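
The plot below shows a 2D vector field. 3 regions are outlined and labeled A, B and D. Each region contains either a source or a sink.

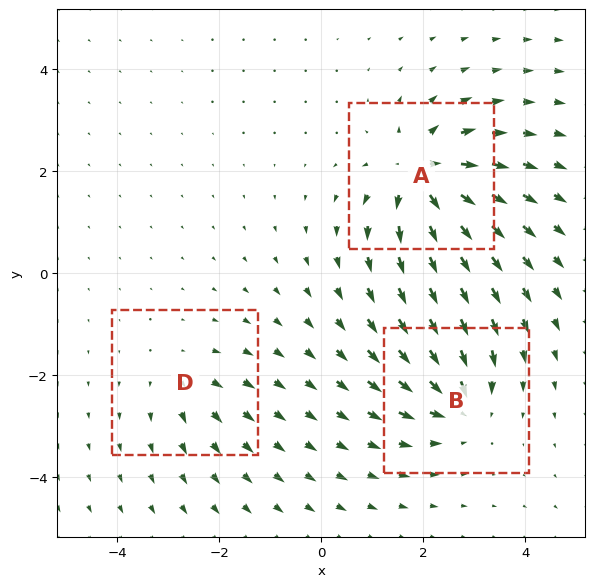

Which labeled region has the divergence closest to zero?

D

Divergence at each region's feature centre — A: about +6, B: about -4, D: about +2. Region D is closest to zero.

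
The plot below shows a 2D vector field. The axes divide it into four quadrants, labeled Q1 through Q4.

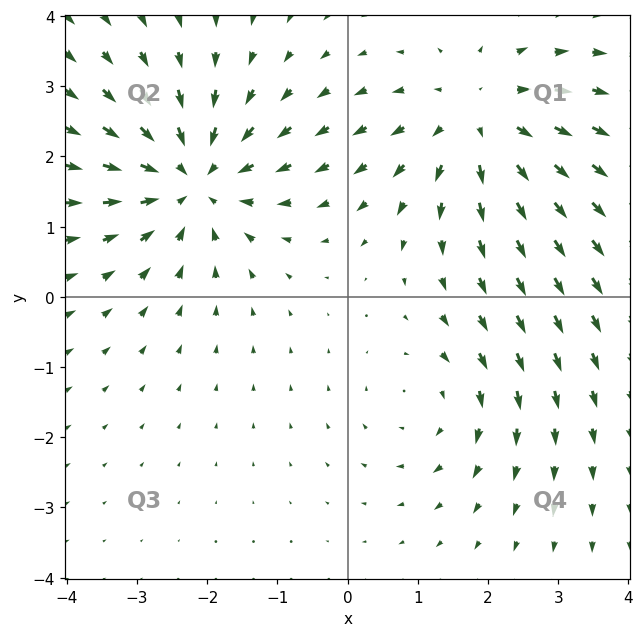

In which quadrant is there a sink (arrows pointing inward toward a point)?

Q2

The sink sits at approximately (-2.2, 1.7), which lies in quadrant Q2. The divergence there is about -5, negative as expected for a sink.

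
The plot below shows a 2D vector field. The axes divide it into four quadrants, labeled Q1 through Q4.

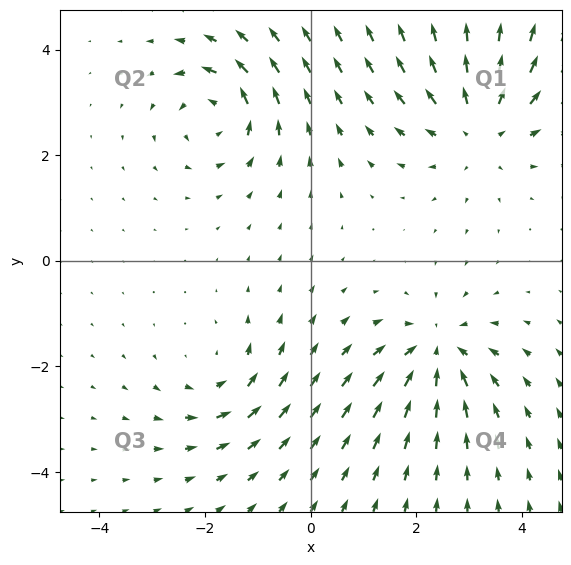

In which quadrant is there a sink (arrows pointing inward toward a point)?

The sink sits at approximately (2.4, -1.7), which lies in quadrant Q4. The divergence there is about -5, negative as expected for a sink.

Q4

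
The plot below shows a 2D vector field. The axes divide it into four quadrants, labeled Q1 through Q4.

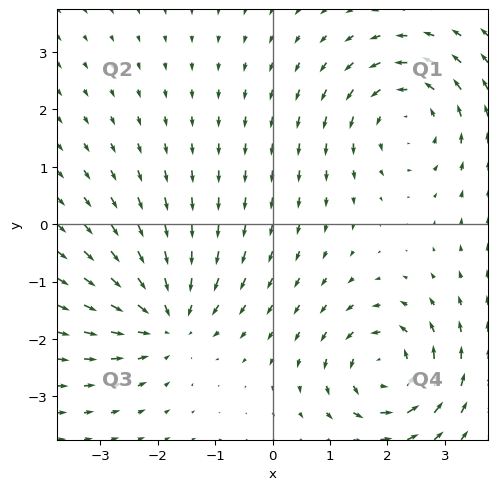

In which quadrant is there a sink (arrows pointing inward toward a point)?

Q3

The sink sits at approximately (-1.8, -1.7), which lies in quadrant Q3. The divergence there is about -3, negative as expected for a sink.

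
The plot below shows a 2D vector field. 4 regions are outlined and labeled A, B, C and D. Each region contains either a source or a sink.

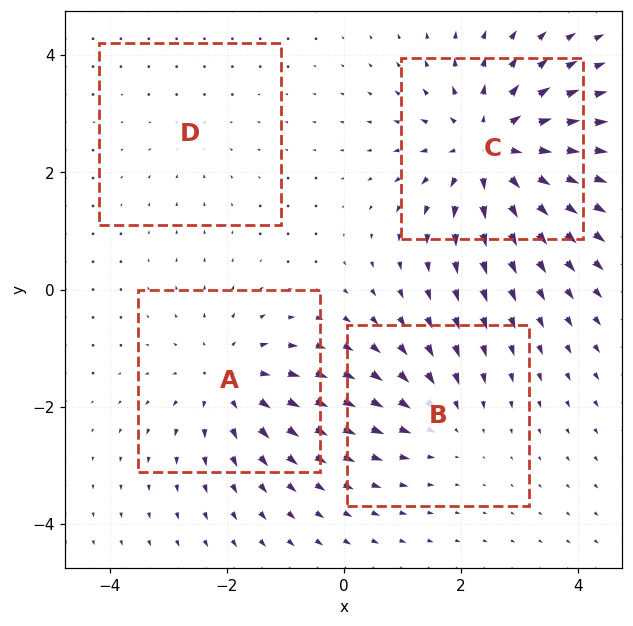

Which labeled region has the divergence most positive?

Divergence at each region's feature centre — A: about +4, B: about -3, C: about +7, D: about -2. Region C is most positive.

C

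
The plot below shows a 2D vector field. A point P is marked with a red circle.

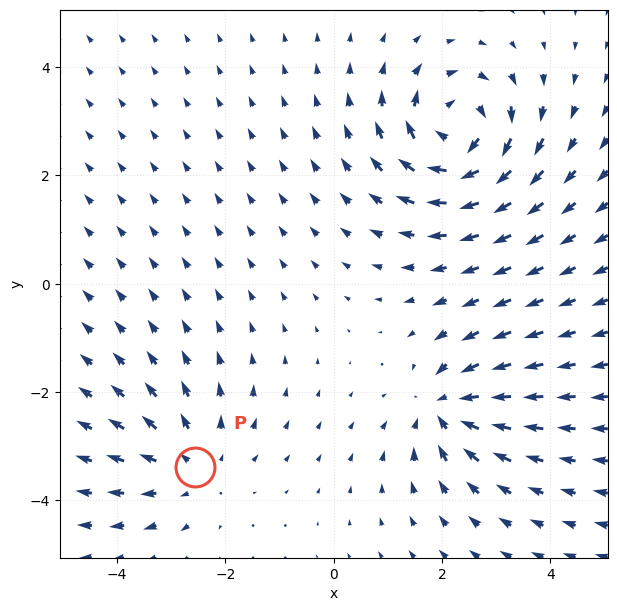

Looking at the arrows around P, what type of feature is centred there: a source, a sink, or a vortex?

At P (-2.6, -3.4) the arrows spread outward. Divergence about +3, curl ≈0 — positive divergence with near-zero curl is a source.

source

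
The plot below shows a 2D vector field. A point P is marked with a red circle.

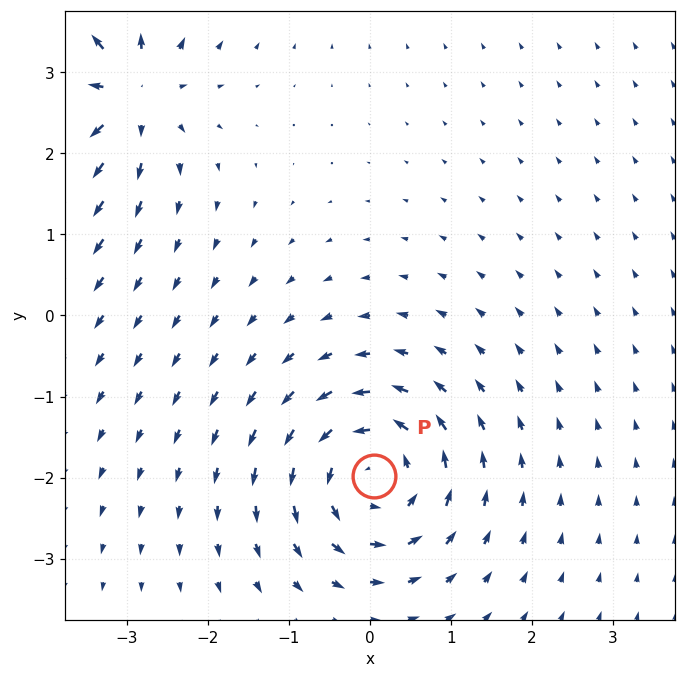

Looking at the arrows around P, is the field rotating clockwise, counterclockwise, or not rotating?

counterclockwise

Near P at (0.0, -2.0) the arrows circulate counterclockwise. The curl (z-component) there is about +6; positive curl means counterclockwise rotation.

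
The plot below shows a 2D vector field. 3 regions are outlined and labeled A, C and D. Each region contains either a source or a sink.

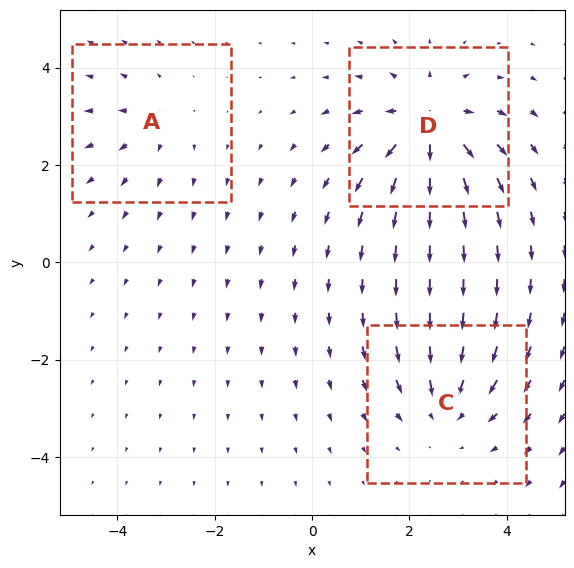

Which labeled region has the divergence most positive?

Divergence at each region's feature centre — A: about +2, C: about -3, D: about +5. Region D is most positive.

D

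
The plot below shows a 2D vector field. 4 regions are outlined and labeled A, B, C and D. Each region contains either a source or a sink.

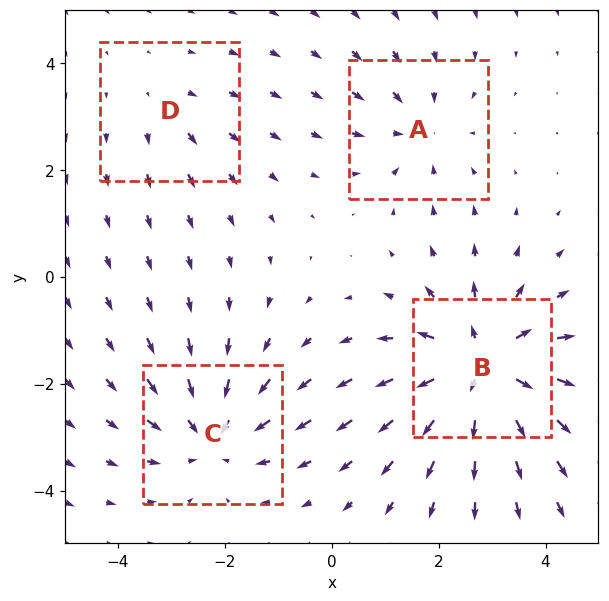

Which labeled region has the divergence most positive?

Divergence at each region's feature centre — A: about -3, B: about +6, C: about -4, D: about +2. Region B is most positive.

B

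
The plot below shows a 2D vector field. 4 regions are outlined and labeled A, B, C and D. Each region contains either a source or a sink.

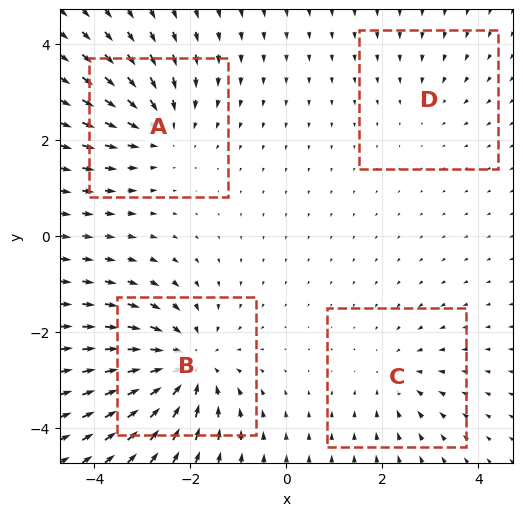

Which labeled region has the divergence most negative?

Divergence at each region's feature centre — A: about -4, B: about -6, C: about -3, D: about -2. Region B is most negative.

B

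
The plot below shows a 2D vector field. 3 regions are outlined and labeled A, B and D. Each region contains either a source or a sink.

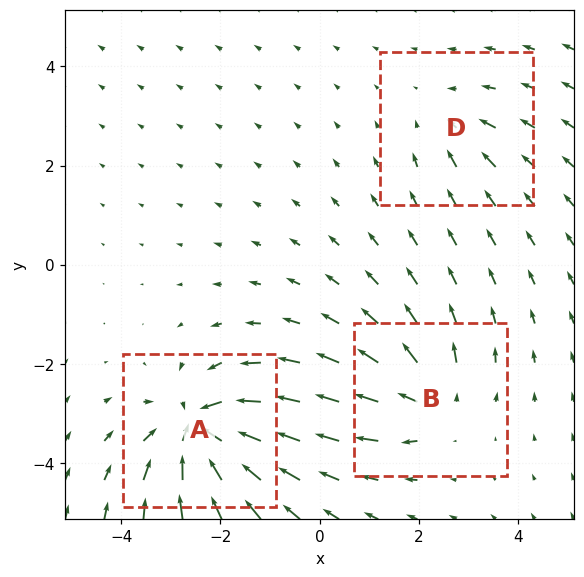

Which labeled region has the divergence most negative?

A

Divergence at each region's feature centre — A: about -6, B: about +4, D: about -2. Region A is most negative.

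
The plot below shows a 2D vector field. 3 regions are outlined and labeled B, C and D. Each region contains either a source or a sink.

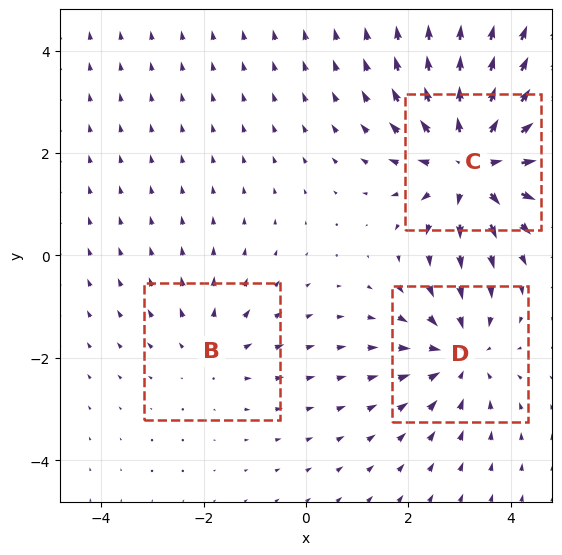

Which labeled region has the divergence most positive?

C

Divergence at each region's feature centre — B: about +2, C: about +4, D: about -3. Region C is most positive.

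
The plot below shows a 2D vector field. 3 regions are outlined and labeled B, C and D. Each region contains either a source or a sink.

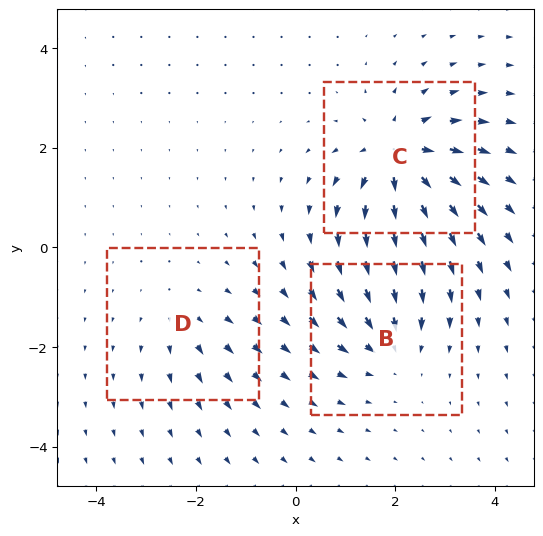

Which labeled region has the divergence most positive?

C

Divergence at each region's feature centre — B: about -4, C: about +6, D: about +2. Region C is most positive.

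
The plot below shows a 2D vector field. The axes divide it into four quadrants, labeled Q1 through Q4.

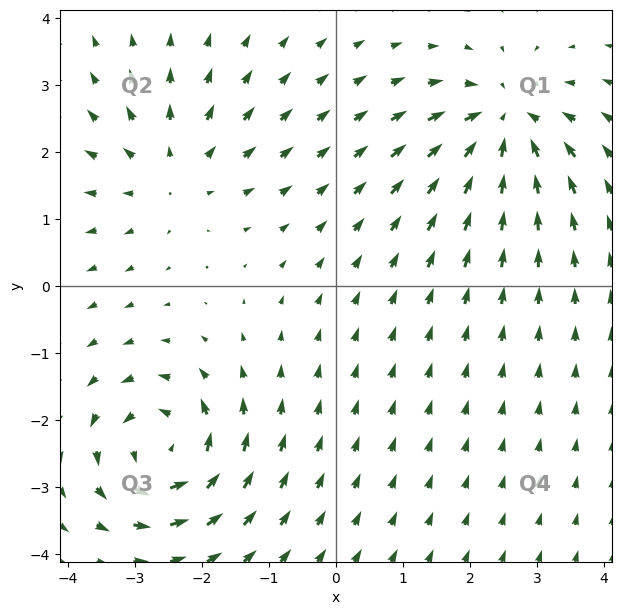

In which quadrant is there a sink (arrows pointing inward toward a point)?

Q1

The sink sits at approximately (2.5, 2.4), which lies in quadrant Q1. The divergence there is about -6, negative as expected for a sink.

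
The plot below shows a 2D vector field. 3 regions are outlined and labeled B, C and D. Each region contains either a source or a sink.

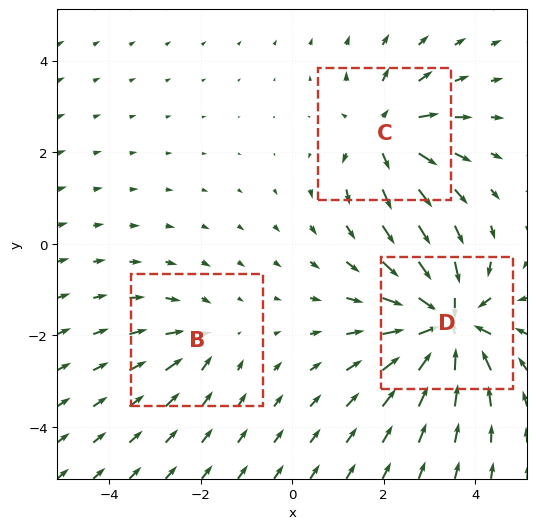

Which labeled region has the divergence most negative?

D

Divergence at each region's feature centre — B: about -2, C: about +4, D: about -6. Region D is most negative.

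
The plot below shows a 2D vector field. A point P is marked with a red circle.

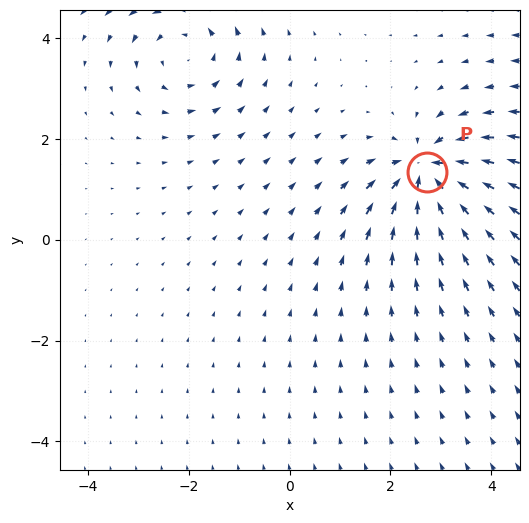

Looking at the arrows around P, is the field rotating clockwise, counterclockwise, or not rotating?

Near P at (2.7, 1.3) the arrows show no circulation. The curl there is ≈0.

not rotating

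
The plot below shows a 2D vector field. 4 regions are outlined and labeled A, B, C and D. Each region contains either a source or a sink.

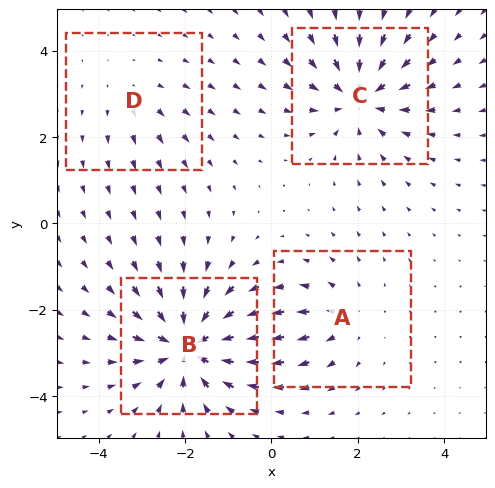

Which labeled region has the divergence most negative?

Divergence at each region's feature centre — A: about +3, B: about -6, C: about -5, D: about +2. Region B is most negative.

B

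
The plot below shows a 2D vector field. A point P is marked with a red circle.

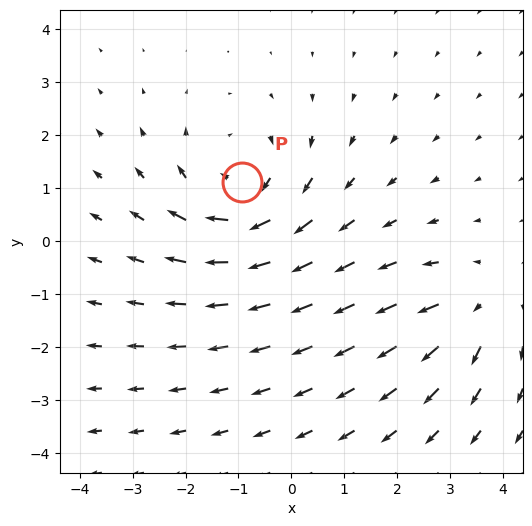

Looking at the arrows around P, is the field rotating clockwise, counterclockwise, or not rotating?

Near P at (-0.9, 1.1) the arrows circulate clockwise. The curl (z-component) there is about -4; negative curl means clockwise rotation.

clockwise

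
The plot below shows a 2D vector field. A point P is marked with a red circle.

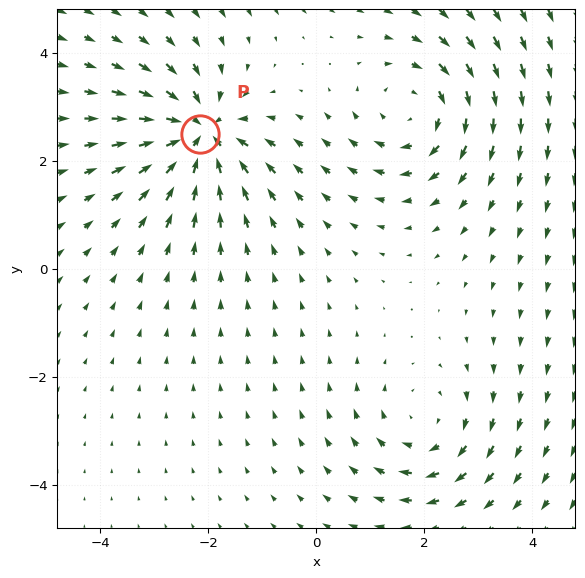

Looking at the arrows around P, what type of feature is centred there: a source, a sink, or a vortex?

At P (-2.2, 2.5) the arrows converge inward. Divergence about -6, curl ≈0 — negative divergence with near-zero curl is a sink.

sink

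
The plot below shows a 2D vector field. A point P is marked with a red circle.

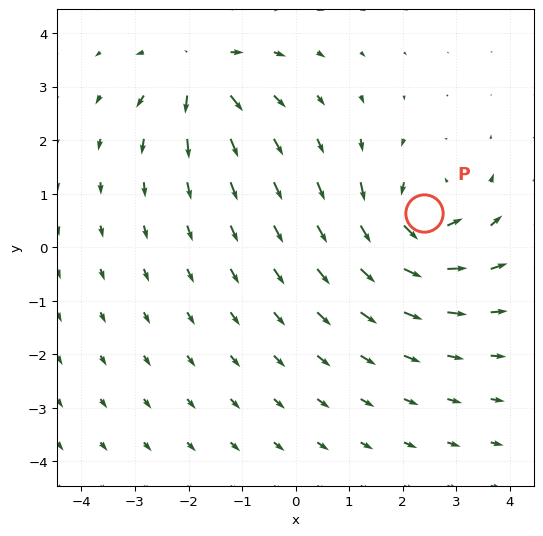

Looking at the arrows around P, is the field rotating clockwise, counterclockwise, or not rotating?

Near P at (2.4, 0.6) the arrows circulate counterclockwise. The curl (z-component) there is about +4; positive curl means counterclockwise rotation.

counterclockwise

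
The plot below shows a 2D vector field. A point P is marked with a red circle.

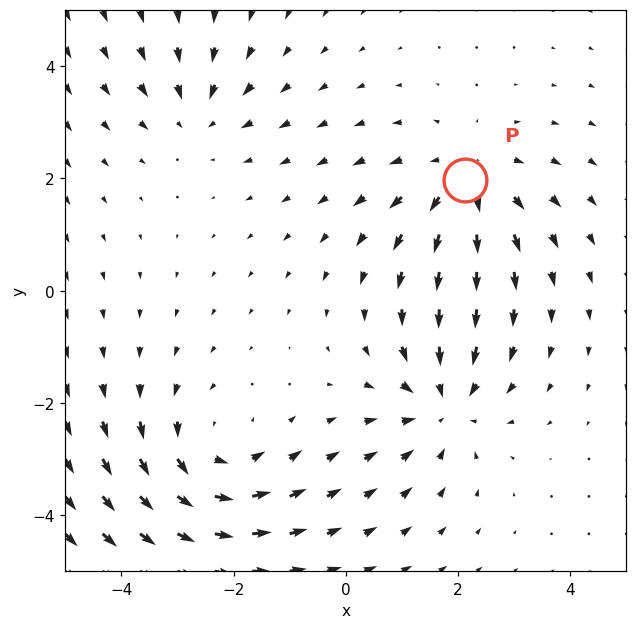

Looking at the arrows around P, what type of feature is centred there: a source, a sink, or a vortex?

At P (2.1, 2.0) the arrows spread outward. Divergence about +4, curl ≈0 — positive divergence with near-zero curl is a source.

source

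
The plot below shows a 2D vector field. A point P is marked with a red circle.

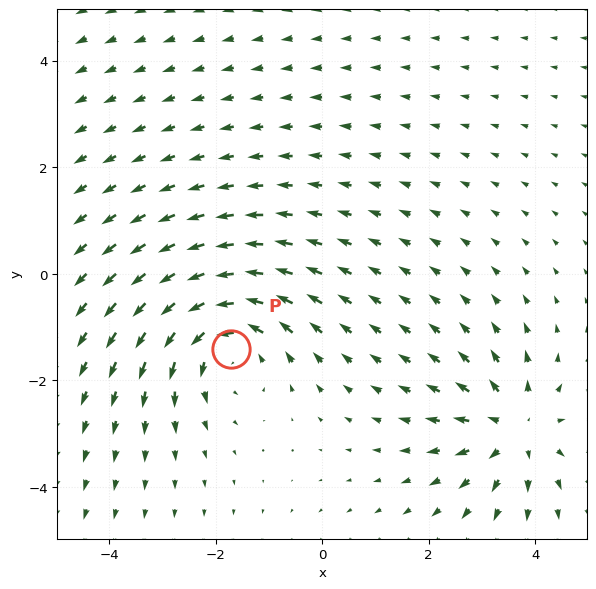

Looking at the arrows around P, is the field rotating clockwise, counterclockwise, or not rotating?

Near P at (-1.7, -1.4) the arrows circulate counterclockwise. The curl (z-component) there is about +3; positive curl means counterclockwise rotation.

counterclockwise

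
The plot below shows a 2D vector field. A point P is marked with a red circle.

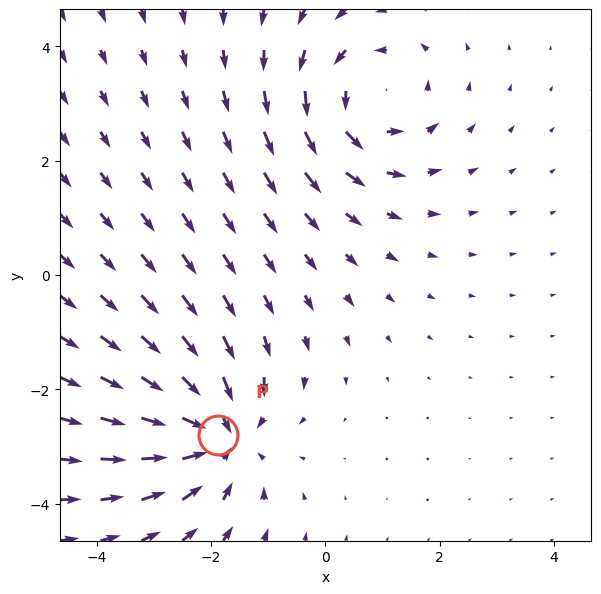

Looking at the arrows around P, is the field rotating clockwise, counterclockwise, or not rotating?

not rotating

Near P at (-1.9, -2.8) the arrows show no circulation. The curl there is ≈0.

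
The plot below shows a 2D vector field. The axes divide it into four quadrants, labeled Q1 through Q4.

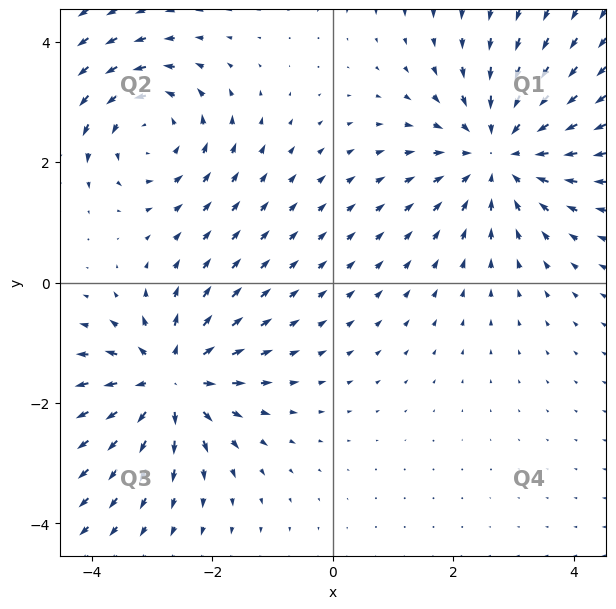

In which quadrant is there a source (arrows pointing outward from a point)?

Q3

The source sits at approximately (-2.7, -1.6), which lies in quadrant Q3. The divergence there is about +5, positive as expected for a source.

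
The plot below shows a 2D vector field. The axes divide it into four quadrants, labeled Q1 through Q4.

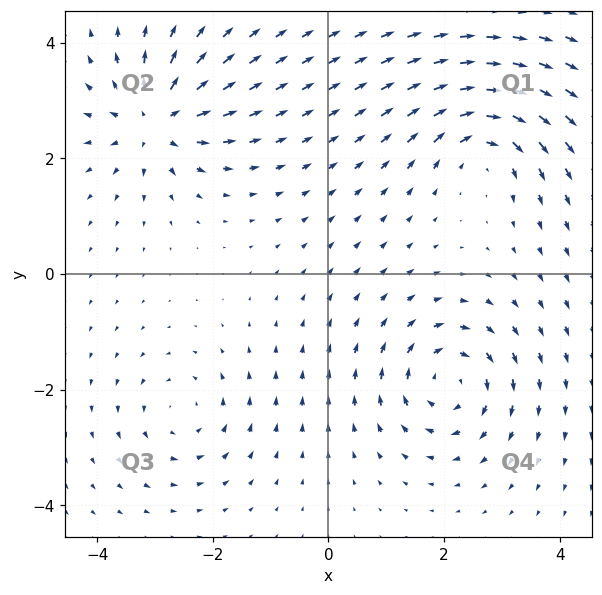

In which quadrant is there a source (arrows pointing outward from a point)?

Q2

The source sits at approximately (-3.0, 2.6), which lies in quadrant Q2. The divergence there is about +7, positive as expected for a source.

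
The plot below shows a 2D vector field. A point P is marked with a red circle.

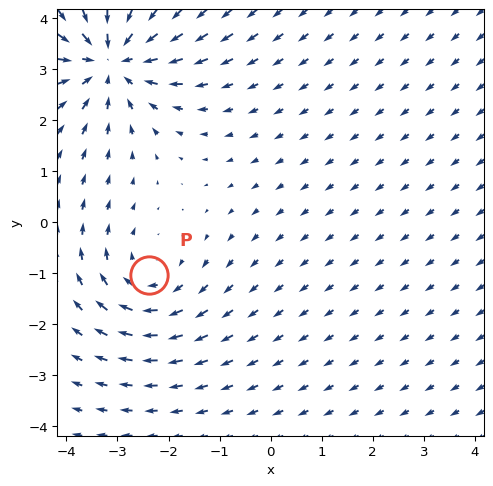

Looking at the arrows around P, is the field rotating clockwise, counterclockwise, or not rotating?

Near P at (-2.4, -1.0) the arrows circulate clockwise. The curl (z-component) there is about -2; negative curl means clockwise rotation.

clockwise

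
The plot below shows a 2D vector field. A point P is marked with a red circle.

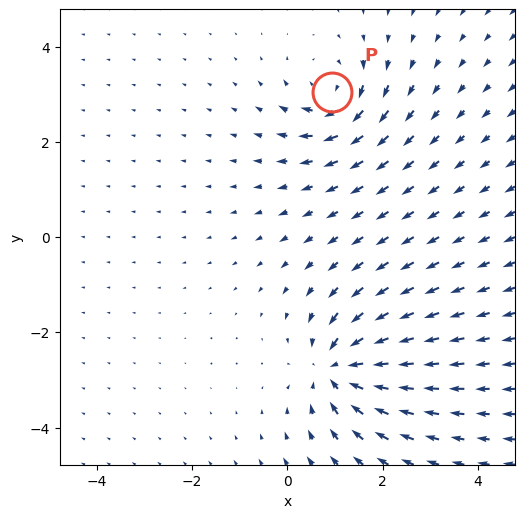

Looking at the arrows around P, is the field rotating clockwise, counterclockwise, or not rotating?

clockwise

Near P at (0.9, 3.0) the arrows circulate clockwise. The curl (z-component) there is about -4; negative curl means clockwise rotation.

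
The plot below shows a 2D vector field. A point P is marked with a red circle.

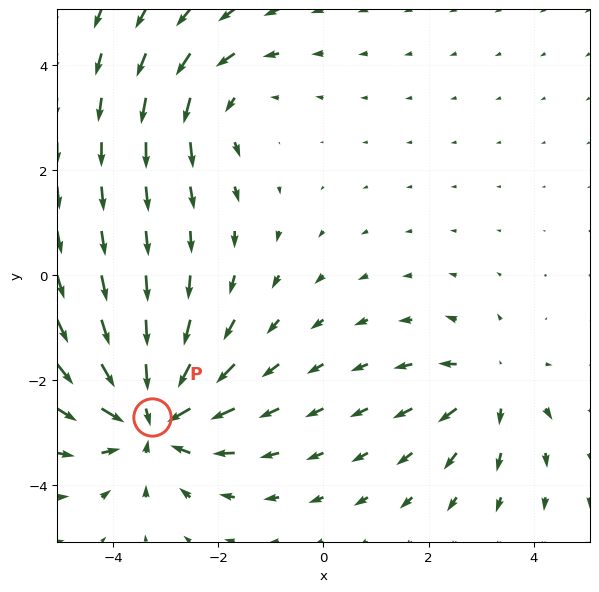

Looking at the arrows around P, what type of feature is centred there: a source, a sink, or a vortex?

At P (-3.3, -2.7) the arrows converge inward. Divergence about -5, curl ≈0 — negative divergence with near-zero curl is a sink.

sink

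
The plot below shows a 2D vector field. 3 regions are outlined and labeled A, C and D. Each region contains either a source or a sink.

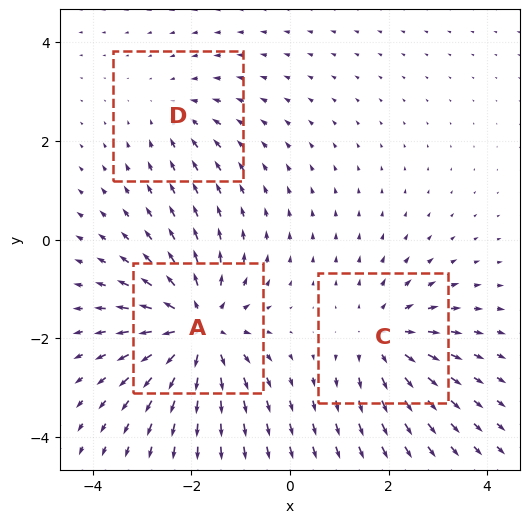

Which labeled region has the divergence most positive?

Divergence at each region's feature centre — A: about +5, C: about +3, D: about -2. Region A is most positive.

A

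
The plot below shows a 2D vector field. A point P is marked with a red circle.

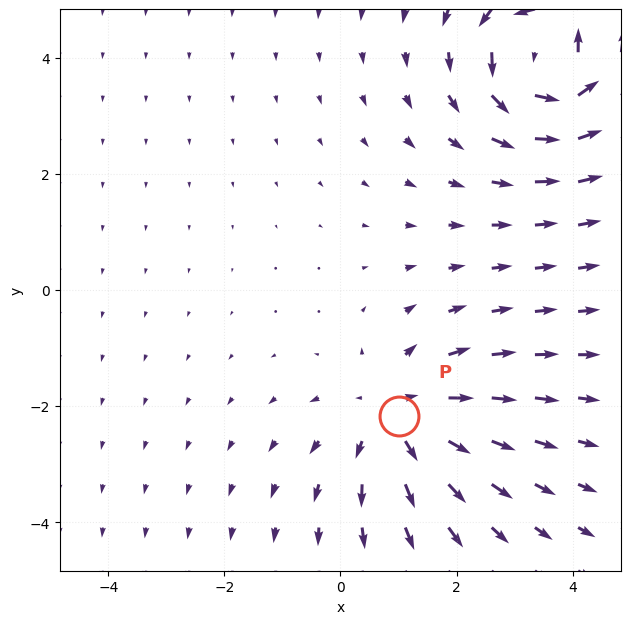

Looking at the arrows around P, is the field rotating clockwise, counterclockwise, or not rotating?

Near P at (1.0, -2.2) the arrows show no circulation. The curl there is ≈0.

not rotating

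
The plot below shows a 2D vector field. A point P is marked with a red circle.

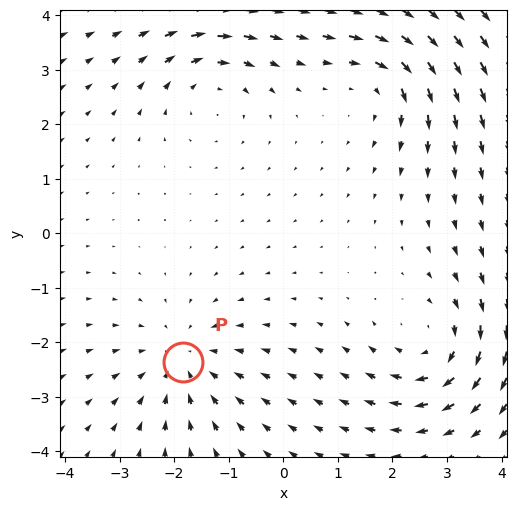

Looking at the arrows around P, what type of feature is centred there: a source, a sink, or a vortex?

sink

At P (-1.8, -2.4) the arrows converge inward. Divergence about -3, curl ≈0 — negative divergence with near-zero curl is a sink.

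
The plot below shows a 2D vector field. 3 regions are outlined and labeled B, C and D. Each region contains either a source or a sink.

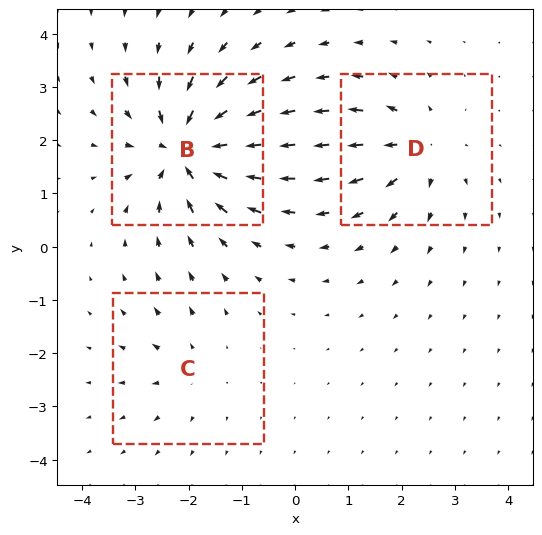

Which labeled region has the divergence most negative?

B

Divergence at each region's feature centre — B: about -6, C: about +2, D: about +4. Region B is most negative.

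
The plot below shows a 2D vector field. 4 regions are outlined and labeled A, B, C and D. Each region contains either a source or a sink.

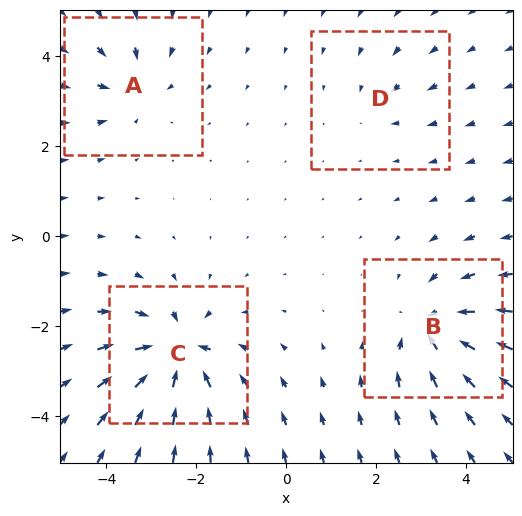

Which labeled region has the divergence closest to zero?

Divergence at each region's feature centre — A: about -4, B: about -6, C: about -8, D: about -2. Region D is closest to zero.

D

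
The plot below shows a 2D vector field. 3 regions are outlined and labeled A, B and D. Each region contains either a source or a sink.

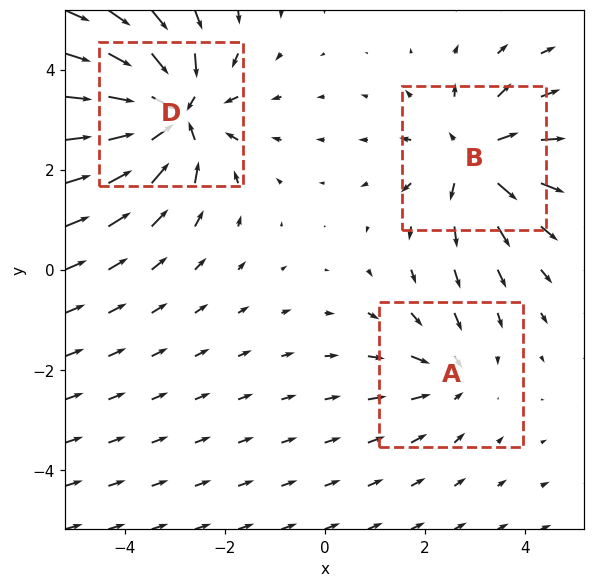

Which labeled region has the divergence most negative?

Divergence at each region's feature centre — A: about -2, B: about +3, D: about -5. Region D is most negative.

D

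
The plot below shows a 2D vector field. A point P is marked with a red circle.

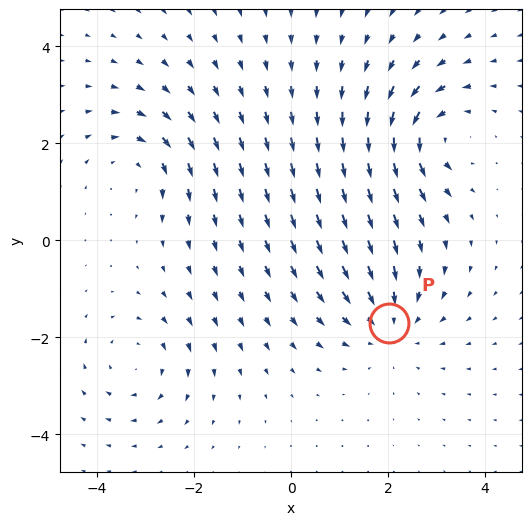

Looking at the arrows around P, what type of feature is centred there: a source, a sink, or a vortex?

At P (2.0, -1.7) the arrows converge inward. Divergence about -4, curl ≈0 — negative divergence with near-zero curl is a sink.

sink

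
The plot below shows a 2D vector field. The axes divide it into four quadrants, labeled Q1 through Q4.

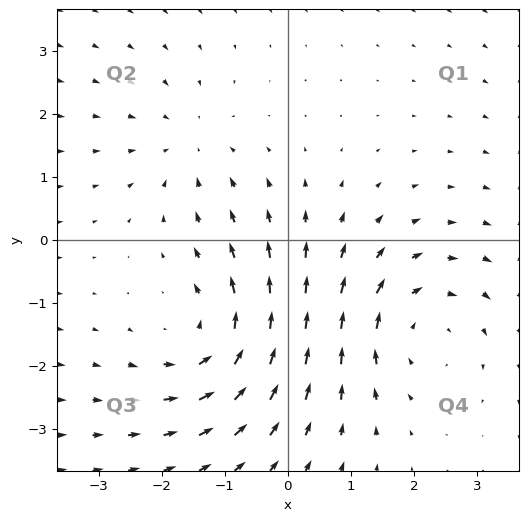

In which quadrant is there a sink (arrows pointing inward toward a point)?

Q2

The sink sits at approximately (-1.6, 1.5), which lies in quadrant Q2. The divergence there is about -3, negative as expected for a sink.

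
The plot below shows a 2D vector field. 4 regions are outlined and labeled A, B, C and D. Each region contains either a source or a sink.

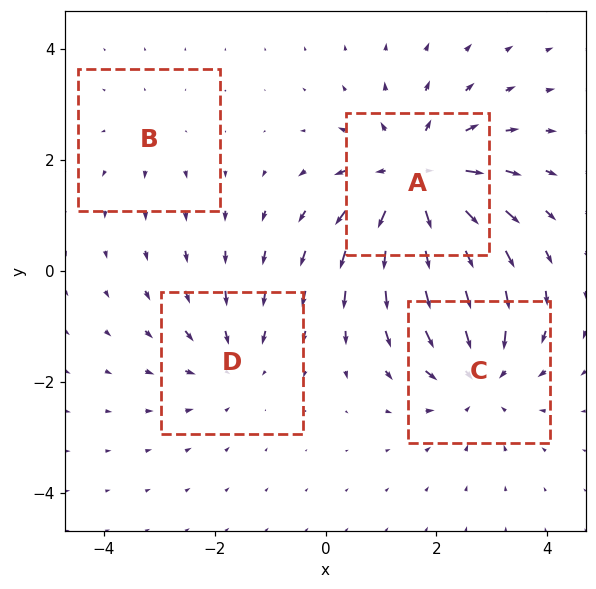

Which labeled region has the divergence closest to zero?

Divergence at each region's feature centre — A: about +6, B: about +2, C: about -5, D: about -3. Region B is closest to zero.

B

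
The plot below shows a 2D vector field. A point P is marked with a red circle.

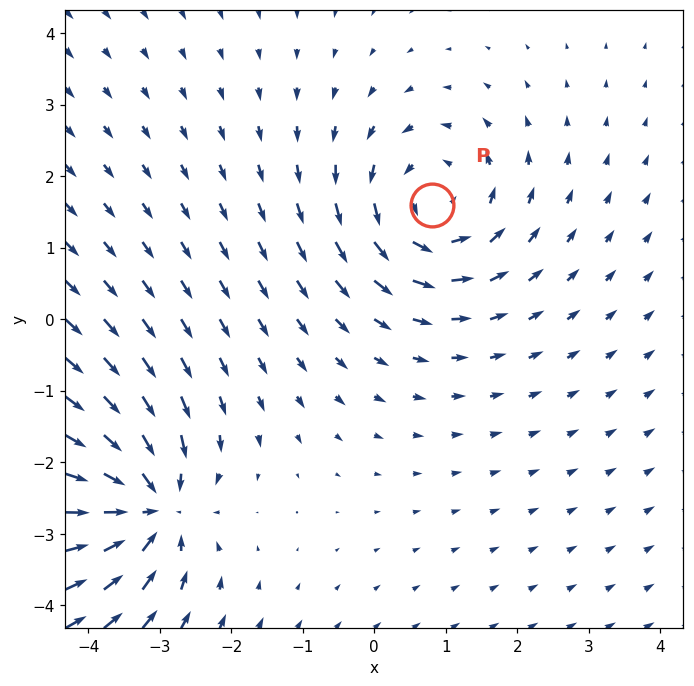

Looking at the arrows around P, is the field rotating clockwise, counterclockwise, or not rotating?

Near P at (0.8, 1.6) the arrows circulate counterclockwise. The curl (z-component) there is about +4; positive curl means counterclockwise rotation.

counterclockwise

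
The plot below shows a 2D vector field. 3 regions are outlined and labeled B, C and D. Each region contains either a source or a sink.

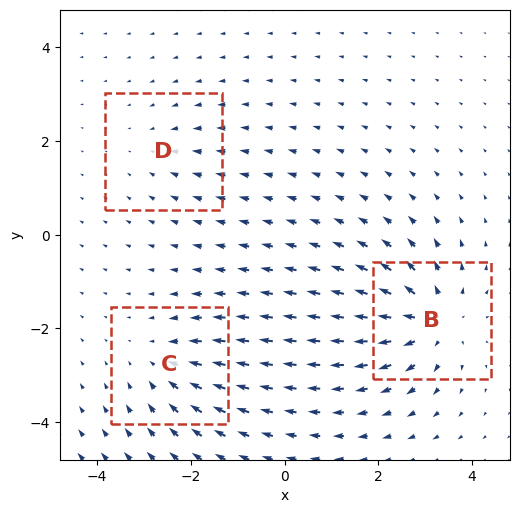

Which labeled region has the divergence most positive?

B

Divergence at each region's feature centre — B: about +5, C: about -3, D: about -2. Region B is most positive.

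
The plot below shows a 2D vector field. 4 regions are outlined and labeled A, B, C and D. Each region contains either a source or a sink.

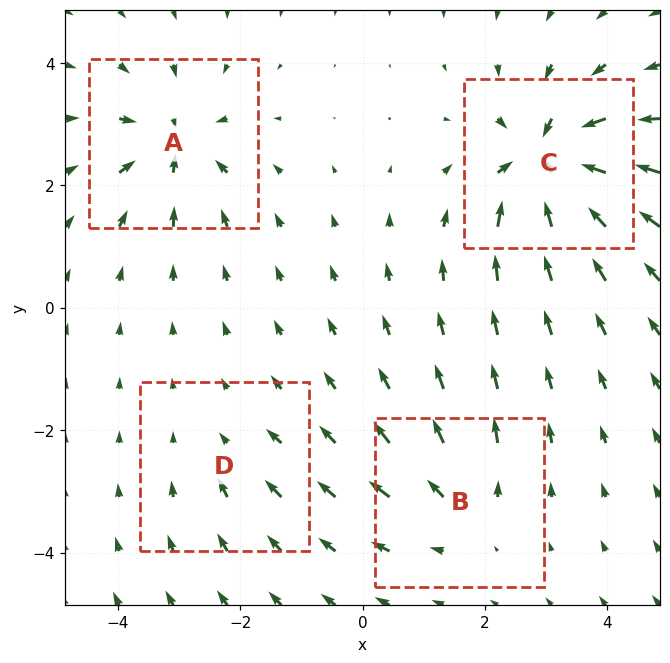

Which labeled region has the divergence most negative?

Divergence at each region's feature centre — A: about -6, B: about +4, C: about -9, D: about -2. Region C is most negative.

C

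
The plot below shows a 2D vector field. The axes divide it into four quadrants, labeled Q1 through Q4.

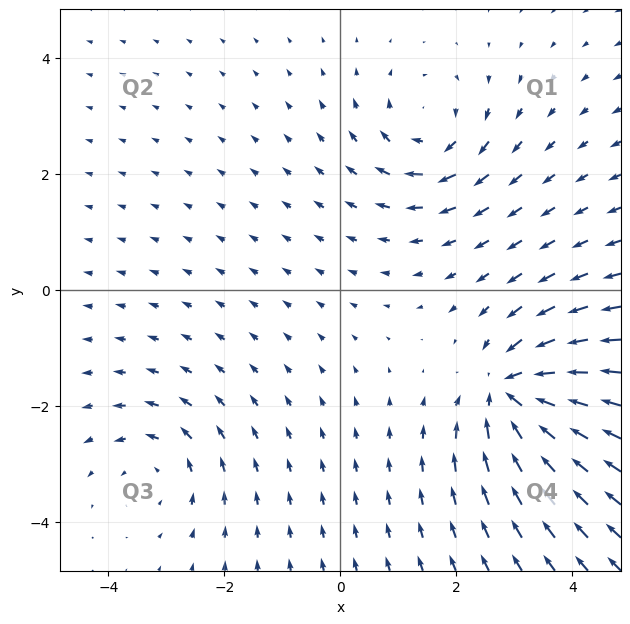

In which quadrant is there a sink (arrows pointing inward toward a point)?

Q4

The sink sits at approximately (3.0, -1.8), which lies in quadrant Q4. The divergence there is about -6, negative as expected for a sink.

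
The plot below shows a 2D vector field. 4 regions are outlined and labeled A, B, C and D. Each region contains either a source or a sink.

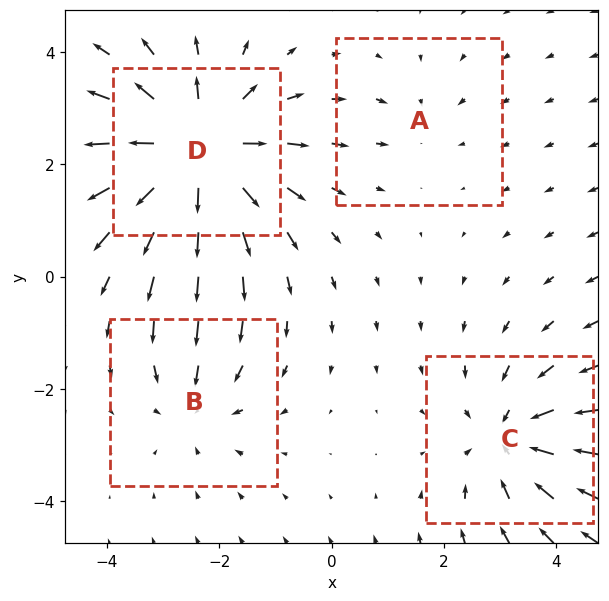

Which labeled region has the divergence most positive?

D

Divergence at each region's feature centre — A: about -2, B: about -3, C: about -4, D: about +7. Region D is most positive.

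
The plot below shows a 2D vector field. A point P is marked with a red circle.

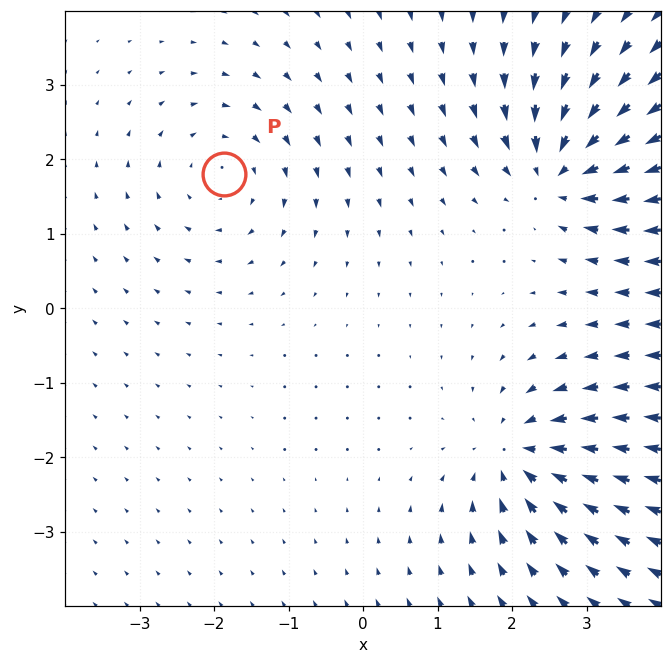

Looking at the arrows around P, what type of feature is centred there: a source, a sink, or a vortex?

At P (-1.9, 1.8) the arrows circulate clockwise. Divergence ≈0, curl about -3 — near-zero divergence with nonzero curl is a vortex.

vortex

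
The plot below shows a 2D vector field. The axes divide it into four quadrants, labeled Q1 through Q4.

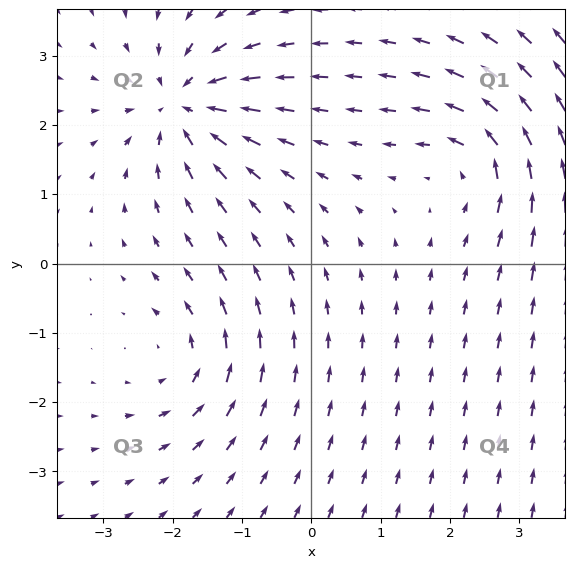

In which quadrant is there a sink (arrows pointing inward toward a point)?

Q2

The sink sits at approximately (-1.9, 2.3), which lies in quadrant Q2. The divergence there is about -7, negative as expected for a sink.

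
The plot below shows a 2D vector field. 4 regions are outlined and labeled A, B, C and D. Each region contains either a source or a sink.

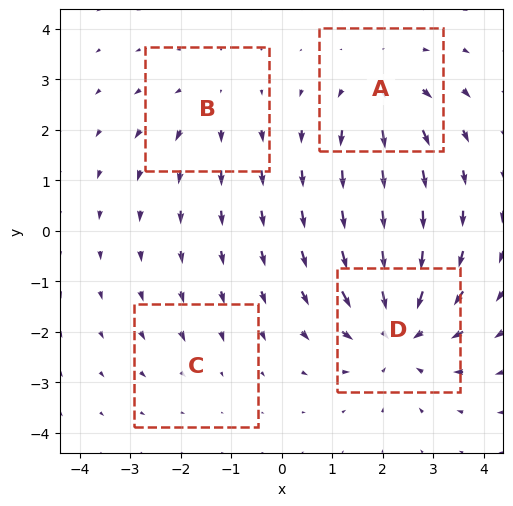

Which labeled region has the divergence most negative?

D

Divergence at each region's feature centre — A: about +4, B: about +3, C: about -2, D: about -6. Region D is most negative.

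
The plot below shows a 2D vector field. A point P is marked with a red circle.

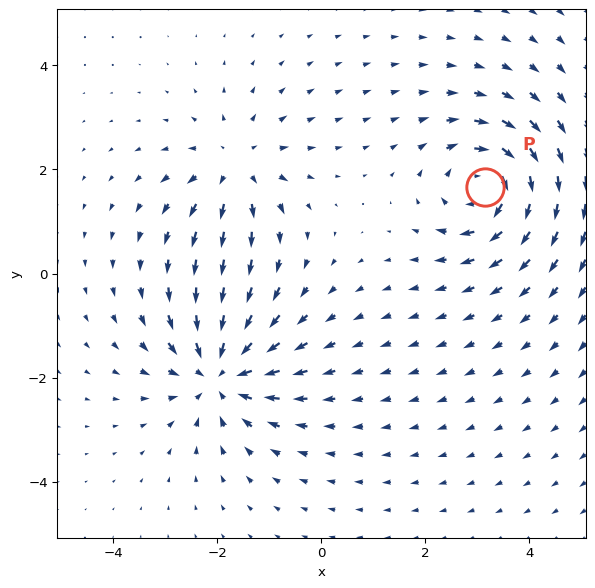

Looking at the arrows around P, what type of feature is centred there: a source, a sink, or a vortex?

At P (3.1, 1.7) the arrows circulate clockwise. Divergence ≈0, curl about -5 — near-zero divergence with nonzero curl is a vortex.

vortex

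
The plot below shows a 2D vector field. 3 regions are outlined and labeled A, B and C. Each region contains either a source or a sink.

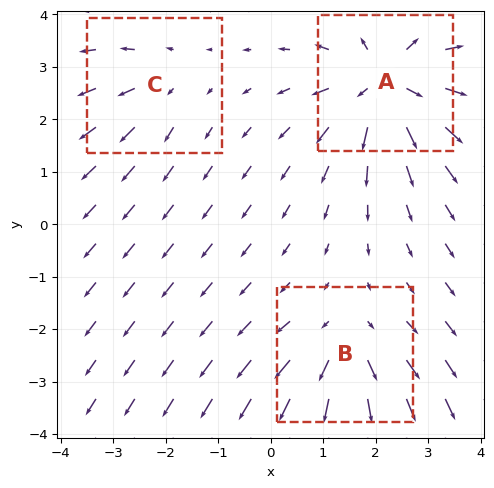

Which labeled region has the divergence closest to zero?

C

Divergence at each region's feature centre — A: about +5, B: about +3, C: about +2. Region C is closest to zero.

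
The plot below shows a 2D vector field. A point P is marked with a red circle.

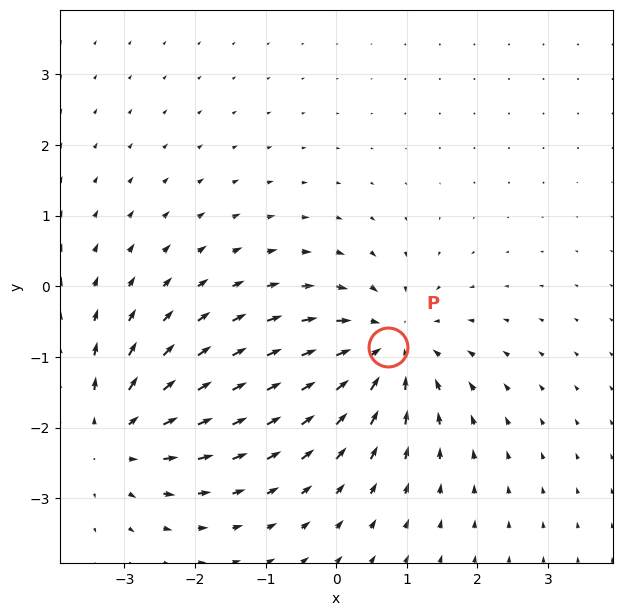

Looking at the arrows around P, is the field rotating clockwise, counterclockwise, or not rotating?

Near P at (0.7, -0.9) the arrows show no circulation. The curl there is ≈0.

not rotating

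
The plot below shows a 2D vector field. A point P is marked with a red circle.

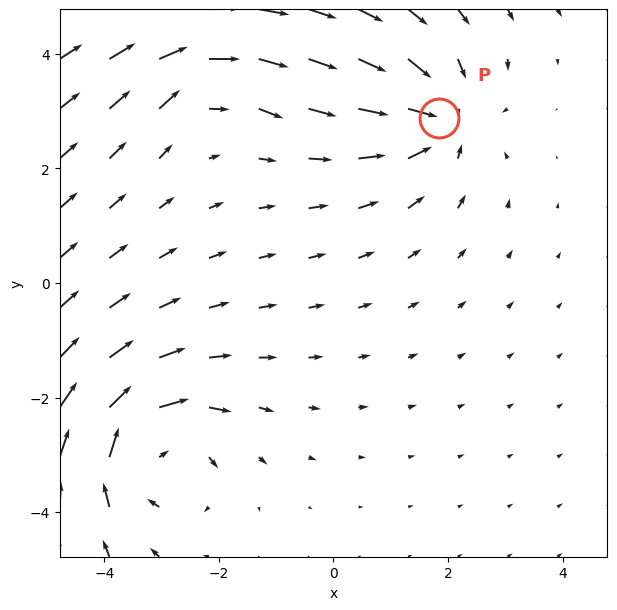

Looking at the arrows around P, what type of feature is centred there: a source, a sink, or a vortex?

sink

At P (1.8, 2.9) the arrows converge inward. Divergence about -5, curl ≈0 — negative divergence with near-zero curl is a sink.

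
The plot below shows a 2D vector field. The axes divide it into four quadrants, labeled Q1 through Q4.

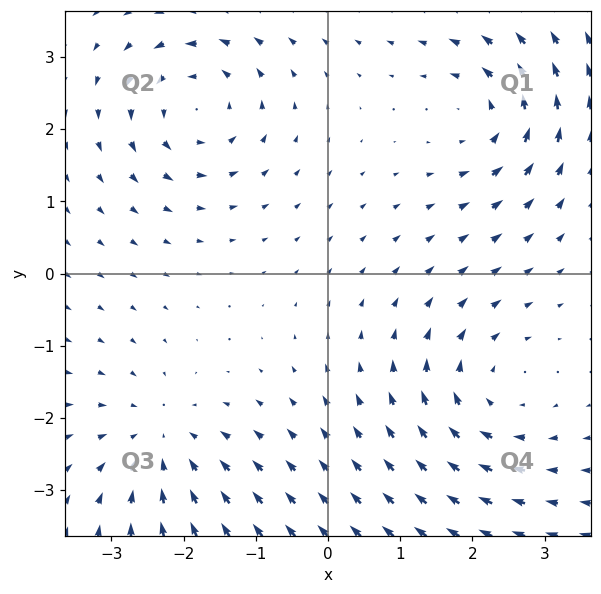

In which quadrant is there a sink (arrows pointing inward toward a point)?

The sink sits at approximately (-2.3, -2.3), which lies in quadrant Q3. The divergence there is about -3, negative as expected for a sink.

Q3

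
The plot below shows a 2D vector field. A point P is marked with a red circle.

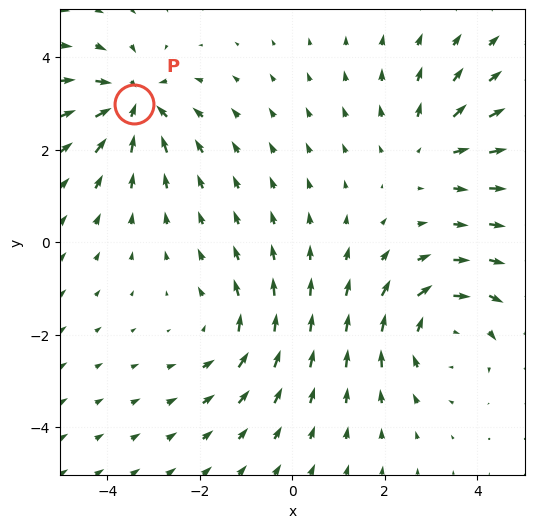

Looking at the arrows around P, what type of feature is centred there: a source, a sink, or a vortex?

At P (-3.4, 3.0) the arrows converge inward. Divergence about -4, curl ≈0 — negative divergence with near-zero curl is a sink.

sink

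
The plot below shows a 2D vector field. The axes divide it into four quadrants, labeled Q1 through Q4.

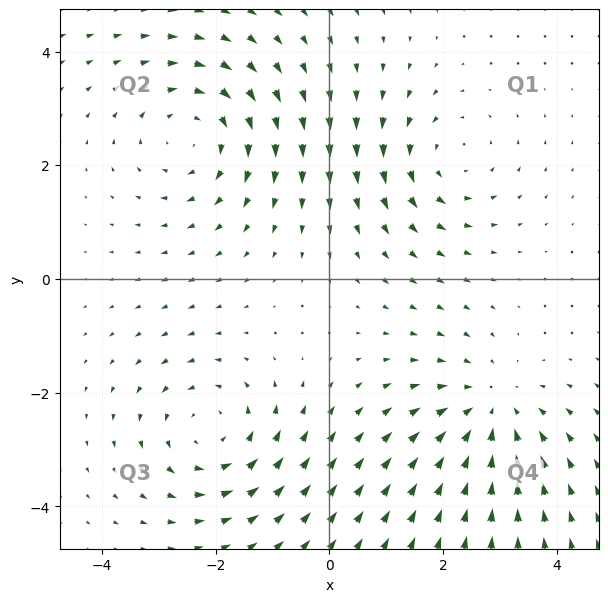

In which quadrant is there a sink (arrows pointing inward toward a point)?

The sink sits at approximately (2.8, -2.3), which lies in quadrant Q4. The divergence there is about -4, negative as expected for a sink.

Q4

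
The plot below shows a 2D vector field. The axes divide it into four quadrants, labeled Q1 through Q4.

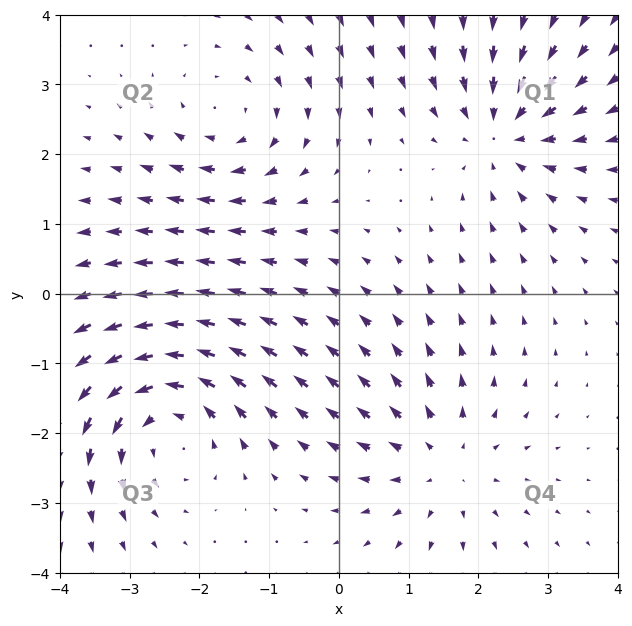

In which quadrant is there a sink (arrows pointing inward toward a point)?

Q1

The sink sits at approximately (2.4, 2.3), which lies in quadrant Q1. The divergence there is about -4, negative as expected for a sink.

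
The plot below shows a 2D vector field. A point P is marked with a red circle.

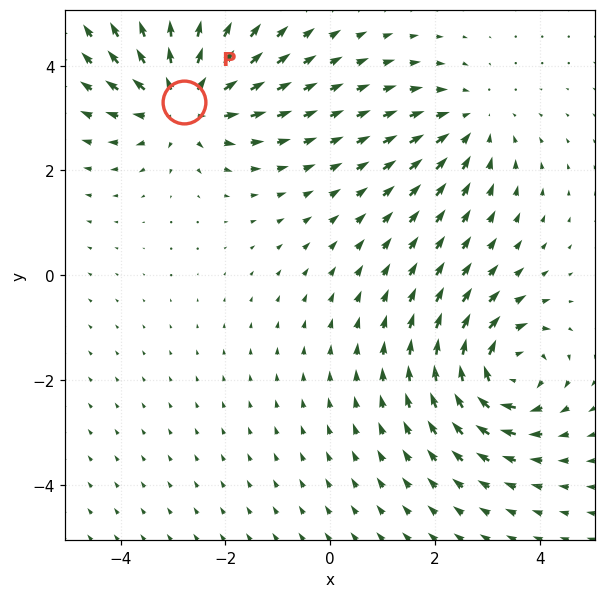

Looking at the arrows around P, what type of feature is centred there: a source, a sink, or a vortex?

At P (-2.8, 3.3) the arrows spread outward. Divergence about +5, curl ≈0 — positive divergence with near-zero curl is a source.

source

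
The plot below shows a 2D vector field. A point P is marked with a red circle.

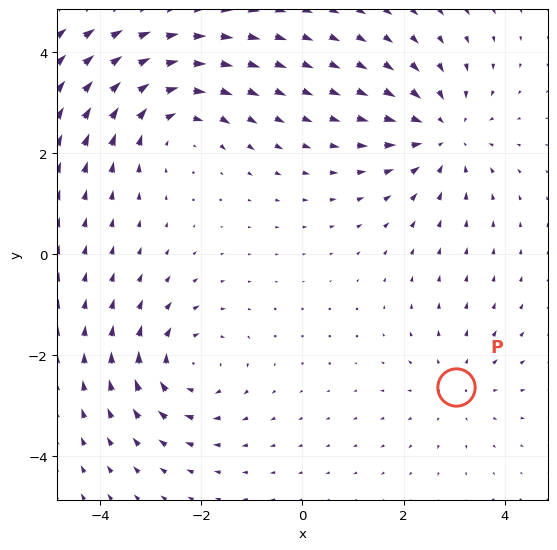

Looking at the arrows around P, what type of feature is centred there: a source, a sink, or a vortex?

At P (3.0, -2.6) the arrows spread outward. Divergence about +2, curl ≈0 — positive divergence with near-zero curl is a source.

source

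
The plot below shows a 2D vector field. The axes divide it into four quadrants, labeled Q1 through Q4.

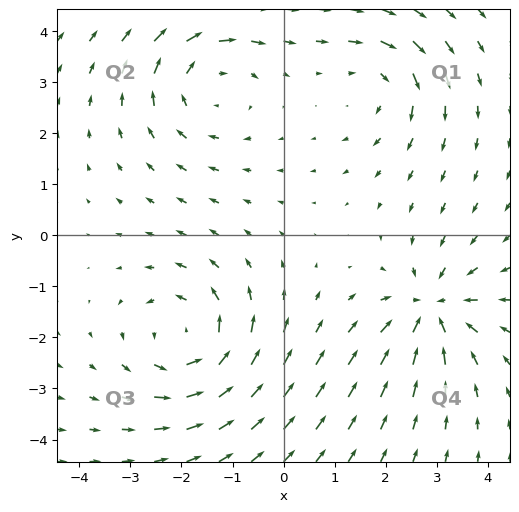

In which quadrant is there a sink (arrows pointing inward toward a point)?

The sink sits at approximately (2.9, -1.4), which lies in quadrant Q4. The divergence there is about -4, negative as expected for a sink.

Q4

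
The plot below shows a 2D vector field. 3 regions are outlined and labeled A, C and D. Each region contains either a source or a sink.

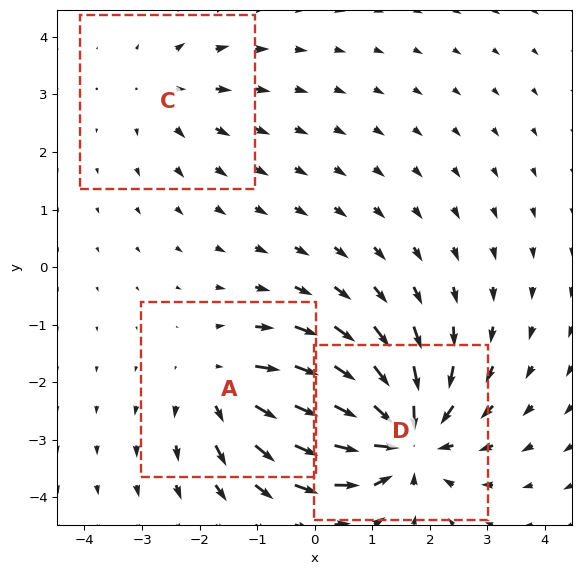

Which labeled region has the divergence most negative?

D

Divergence at each region's feature centre — A: about +3, C: about +2, D: about -6. Region D is most negative.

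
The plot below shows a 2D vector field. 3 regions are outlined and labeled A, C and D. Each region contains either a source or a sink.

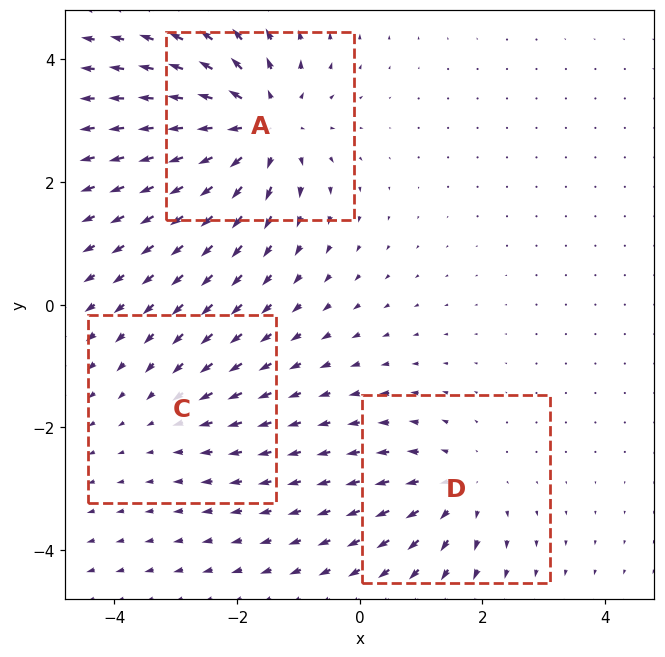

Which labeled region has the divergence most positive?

Divergence at each region's feature centre — A: about +5, C: about -2, D: about +3. Region A is most positive.

A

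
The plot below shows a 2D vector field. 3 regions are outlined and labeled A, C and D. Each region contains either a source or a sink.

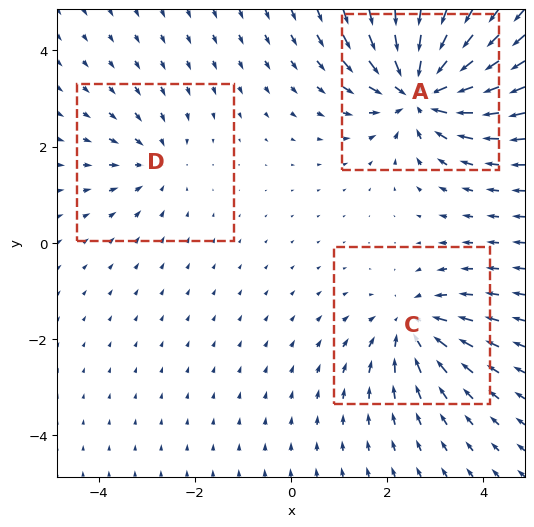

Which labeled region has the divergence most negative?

A

Divergence at each region's feature centre — A: about -6, C: about -3, D: about -2. Region A is most negative.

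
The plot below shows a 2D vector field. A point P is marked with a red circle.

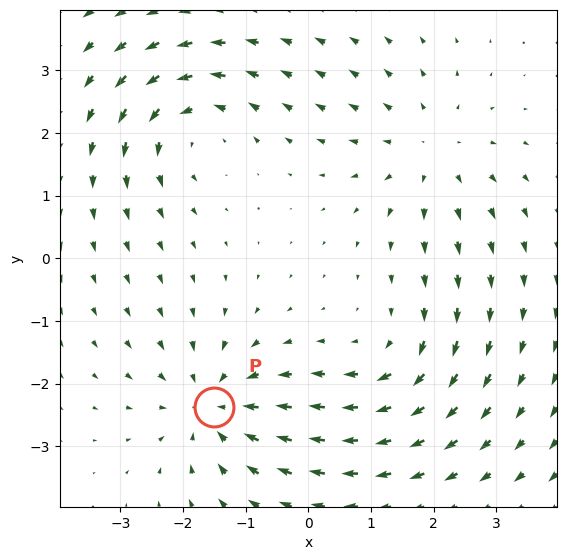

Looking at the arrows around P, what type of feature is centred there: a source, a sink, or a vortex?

sink

At P (-1.5, -2.4) the arrows converge inward. Divergence about -5, curl ≈0 — negative divergence with near-zero curl is a sink.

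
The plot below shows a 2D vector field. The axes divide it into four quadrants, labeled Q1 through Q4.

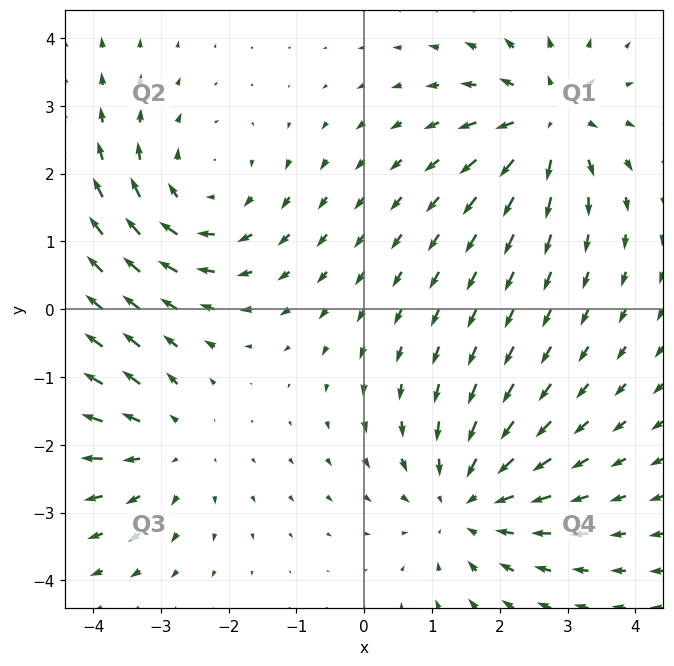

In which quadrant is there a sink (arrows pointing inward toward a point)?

The sink sits at approximately (1.5, -2.8), which lies in quadrant Q4. The divergence there is about -3, negative as expected for a sink.

Q4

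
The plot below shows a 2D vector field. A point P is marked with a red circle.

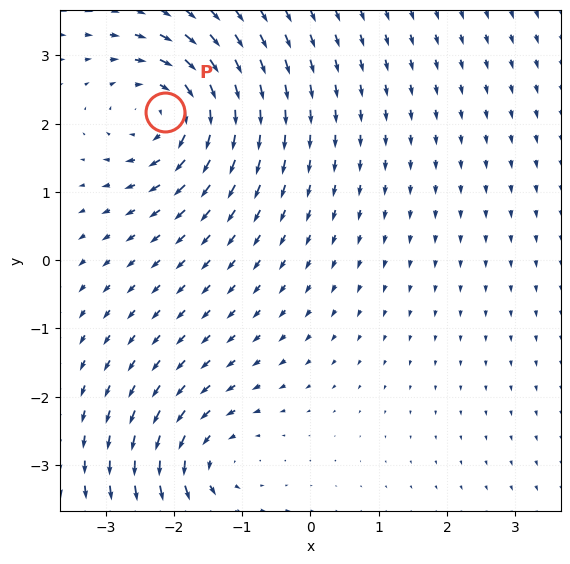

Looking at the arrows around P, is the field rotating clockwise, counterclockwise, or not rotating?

Near P at (-2.1, 2.2) the arrows circulate clockwise. The curl (z-component) there is about -4; negative curl means clockwise rotation.

clockwise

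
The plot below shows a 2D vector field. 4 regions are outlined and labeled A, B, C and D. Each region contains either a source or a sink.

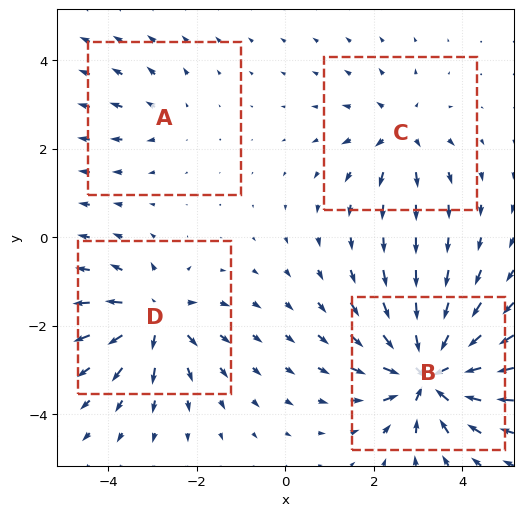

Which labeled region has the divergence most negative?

B

Divergence at each region's feature centre — A: about +2, B: about -9, C: about +4, D: about +6. Region B is most negative.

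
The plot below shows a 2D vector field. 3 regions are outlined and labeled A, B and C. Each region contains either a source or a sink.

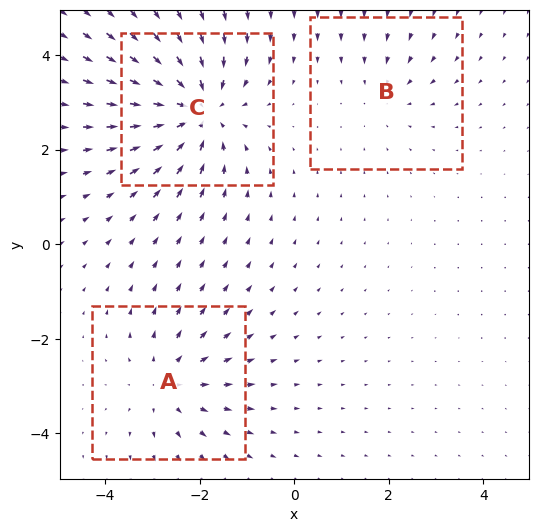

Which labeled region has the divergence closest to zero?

B

Divergence at each region's feature centre — A: about +3, B: about -2, C: about -5. Region B is closest to zero.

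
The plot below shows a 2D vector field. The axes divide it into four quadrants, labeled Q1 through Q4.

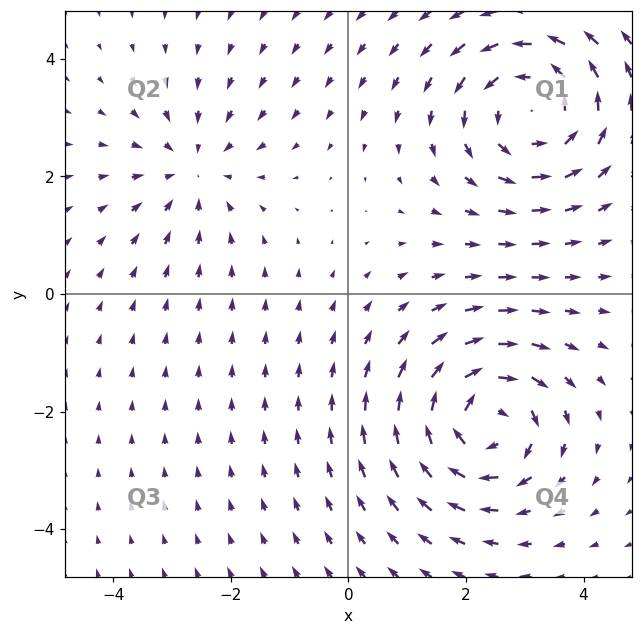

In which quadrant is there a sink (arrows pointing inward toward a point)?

Q2

The sink sits at approximately (-2.6, 2.1), which lies in quadrant Q2. The divergence there is about -2, negative as expected for a sink.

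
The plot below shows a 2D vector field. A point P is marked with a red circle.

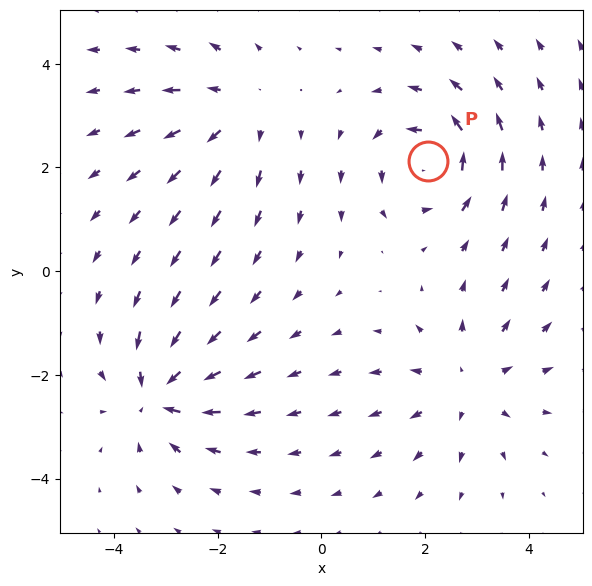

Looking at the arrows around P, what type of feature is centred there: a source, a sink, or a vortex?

vortex

At P (2.1, 2.1) the arrows circulate counterclockwise. Divergence ≈0, curl about +7 — near-zero divergence with nonzero curl is a vortex.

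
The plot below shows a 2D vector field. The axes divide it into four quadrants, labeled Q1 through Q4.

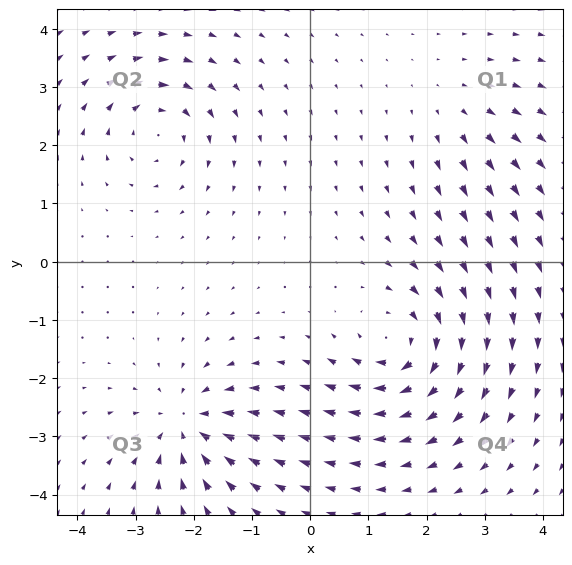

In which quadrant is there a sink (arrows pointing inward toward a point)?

The sink sits at approximately (-2.1, -2.8), which lies in quadrant Q3. The divergence there is about -5, negative as expected for a sink.

Q3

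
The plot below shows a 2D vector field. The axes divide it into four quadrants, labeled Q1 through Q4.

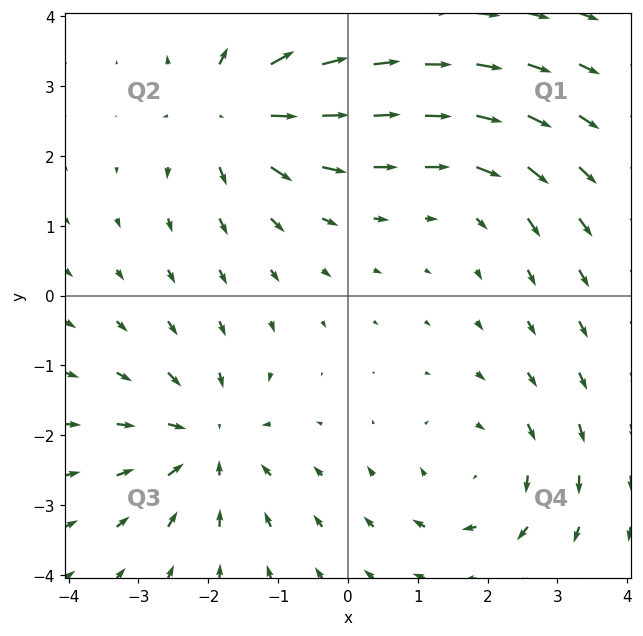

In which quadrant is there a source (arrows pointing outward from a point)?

The source sits at approximately (-1.7, 2.6), which lies in quadrant Q2. The divergence there is about +6, positive as expected for a source.

Q2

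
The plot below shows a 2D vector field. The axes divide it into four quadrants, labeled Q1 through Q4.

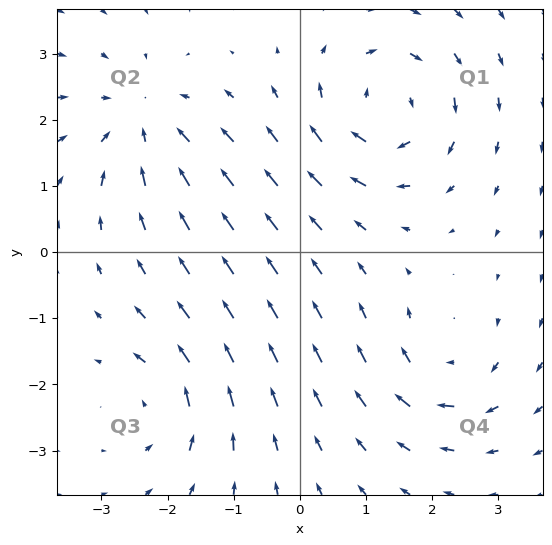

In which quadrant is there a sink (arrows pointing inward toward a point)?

The sink sits at approximately (-2.4, 2.0), which lies in quadrant Q2. The divergence there is about -4, negative as expected for a sink.

Q2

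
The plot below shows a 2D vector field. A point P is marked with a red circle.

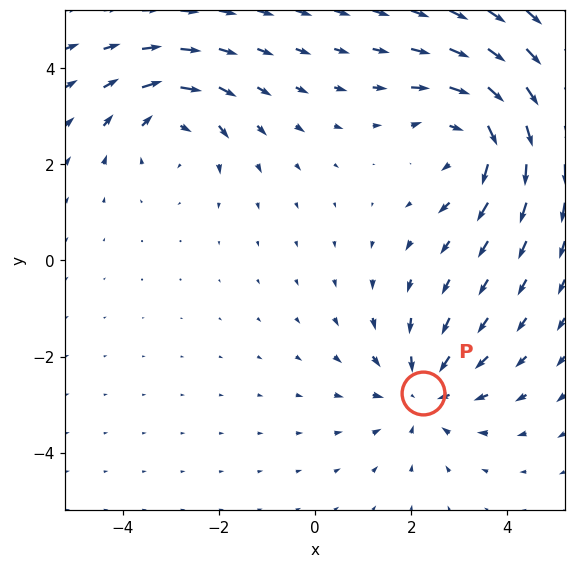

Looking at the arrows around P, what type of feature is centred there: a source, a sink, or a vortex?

sink

At P (2.3, -2.7) the arrows converge inward. Divergence about -3, curl ≈0 — negative divergence with near-zero curl is a sink.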